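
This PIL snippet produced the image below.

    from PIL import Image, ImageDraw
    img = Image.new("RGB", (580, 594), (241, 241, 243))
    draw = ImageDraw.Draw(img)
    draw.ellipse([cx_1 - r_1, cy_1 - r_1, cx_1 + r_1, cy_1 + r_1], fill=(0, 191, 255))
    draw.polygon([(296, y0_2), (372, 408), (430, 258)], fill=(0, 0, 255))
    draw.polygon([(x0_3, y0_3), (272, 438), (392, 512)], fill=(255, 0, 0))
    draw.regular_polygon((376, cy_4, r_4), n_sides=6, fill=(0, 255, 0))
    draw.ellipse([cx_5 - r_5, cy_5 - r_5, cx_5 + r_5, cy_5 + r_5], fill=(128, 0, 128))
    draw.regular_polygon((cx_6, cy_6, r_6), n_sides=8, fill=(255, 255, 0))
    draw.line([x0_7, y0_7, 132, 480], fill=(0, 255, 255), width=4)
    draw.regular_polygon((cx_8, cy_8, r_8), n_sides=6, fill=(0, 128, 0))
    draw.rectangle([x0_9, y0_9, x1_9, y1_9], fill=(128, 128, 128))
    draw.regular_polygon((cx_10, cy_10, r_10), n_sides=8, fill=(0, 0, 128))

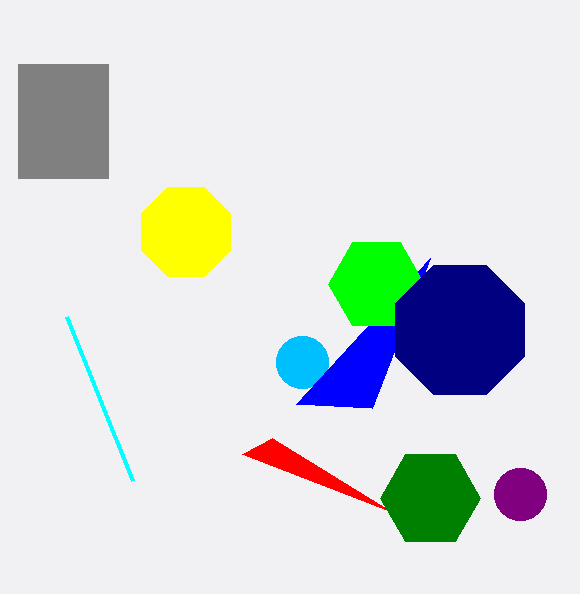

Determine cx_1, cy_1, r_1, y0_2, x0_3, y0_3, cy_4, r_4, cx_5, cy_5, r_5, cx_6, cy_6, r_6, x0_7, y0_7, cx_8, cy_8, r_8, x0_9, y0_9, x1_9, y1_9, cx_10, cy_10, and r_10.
cx_1 = 302
cy_1 = 362
r_1 = 26
y0_2 = 404
x0_3 = 242
y0_3 = 454
cy_4 = 284
r_4 = 48
cx_5 = 520
cy_5 = 494
r_5 = 26
cx_6 = 186
cy_6 = 232
r_6 = 48
x0_7 = 66
y0_7 = 316
cx_8 = 430
cy_8 = 498
r_8 = 50
x0_9 = 18
y0_9 = 64
x1_9 = 108
y1_9 = 178
cx_10 = 460
cy_10 = 330
r_10 = 70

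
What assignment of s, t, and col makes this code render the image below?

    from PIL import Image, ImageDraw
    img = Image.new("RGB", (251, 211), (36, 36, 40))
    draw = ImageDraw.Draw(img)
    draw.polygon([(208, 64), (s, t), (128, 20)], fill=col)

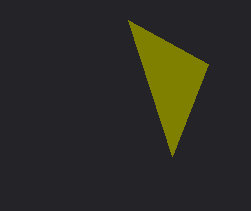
s = 172
t = 156
col = 'olive'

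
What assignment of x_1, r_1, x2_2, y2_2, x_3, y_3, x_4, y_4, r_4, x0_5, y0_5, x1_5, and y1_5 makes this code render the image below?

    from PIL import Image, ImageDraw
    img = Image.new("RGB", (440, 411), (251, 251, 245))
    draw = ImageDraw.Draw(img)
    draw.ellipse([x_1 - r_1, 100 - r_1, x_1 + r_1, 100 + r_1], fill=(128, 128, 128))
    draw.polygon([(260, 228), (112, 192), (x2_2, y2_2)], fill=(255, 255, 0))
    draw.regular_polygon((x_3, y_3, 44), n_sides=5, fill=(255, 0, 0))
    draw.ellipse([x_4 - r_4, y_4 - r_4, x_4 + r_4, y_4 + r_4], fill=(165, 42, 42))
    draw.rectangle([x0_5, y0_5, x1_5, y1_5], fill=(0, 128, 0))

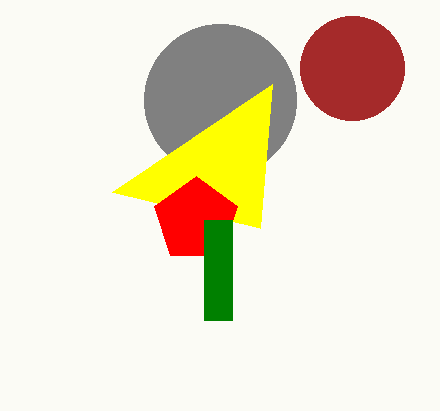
x_1 = 220; r_1 = 76; x2_2 = 272; y2_2 = 84; x_3 = 196; y_3 = 220; x_4 = 352; y_4 = 68; r_4 = 52; x0_5 = 204; y0_5 = 220; x1_5 = 232; y1_5 = 320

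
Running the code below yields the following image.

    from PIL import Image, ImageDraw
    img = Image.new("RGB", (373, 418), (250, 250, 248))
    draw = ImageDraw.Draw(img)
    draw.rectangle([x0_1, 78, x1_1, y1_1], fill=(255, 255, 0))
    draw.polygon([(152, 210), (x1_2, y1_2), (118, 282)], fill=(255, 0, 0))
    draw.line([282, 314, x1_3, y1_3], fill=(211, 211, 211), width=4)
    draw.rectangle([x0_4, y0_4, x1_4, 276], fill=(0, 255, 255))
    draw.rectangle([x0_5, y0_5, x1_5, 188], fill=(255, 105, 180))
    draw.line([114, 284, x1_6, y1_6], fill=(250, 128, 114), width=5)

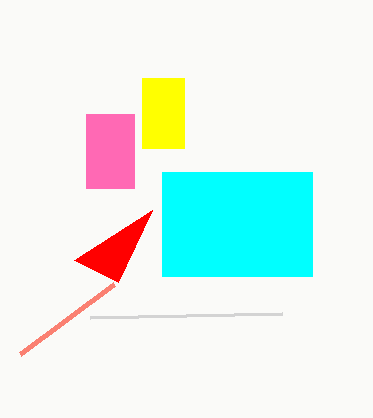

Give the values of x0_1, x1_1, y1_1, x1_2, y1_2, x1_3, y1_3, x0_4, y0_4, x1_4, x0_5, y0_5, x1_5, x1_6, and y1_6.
x0_1 = 142
x1_1 = 184
y1_1 = 148
x1_2 = 74
y1_2 = 260
x1_3 = 90
y1_3 = 318
x0_4 = 162
y0_4 = 172
x1_4 = 312
x0_5 = 86
y0_5 = 114
x1_5 = 134
x1_6 = 20
y1_6 = 354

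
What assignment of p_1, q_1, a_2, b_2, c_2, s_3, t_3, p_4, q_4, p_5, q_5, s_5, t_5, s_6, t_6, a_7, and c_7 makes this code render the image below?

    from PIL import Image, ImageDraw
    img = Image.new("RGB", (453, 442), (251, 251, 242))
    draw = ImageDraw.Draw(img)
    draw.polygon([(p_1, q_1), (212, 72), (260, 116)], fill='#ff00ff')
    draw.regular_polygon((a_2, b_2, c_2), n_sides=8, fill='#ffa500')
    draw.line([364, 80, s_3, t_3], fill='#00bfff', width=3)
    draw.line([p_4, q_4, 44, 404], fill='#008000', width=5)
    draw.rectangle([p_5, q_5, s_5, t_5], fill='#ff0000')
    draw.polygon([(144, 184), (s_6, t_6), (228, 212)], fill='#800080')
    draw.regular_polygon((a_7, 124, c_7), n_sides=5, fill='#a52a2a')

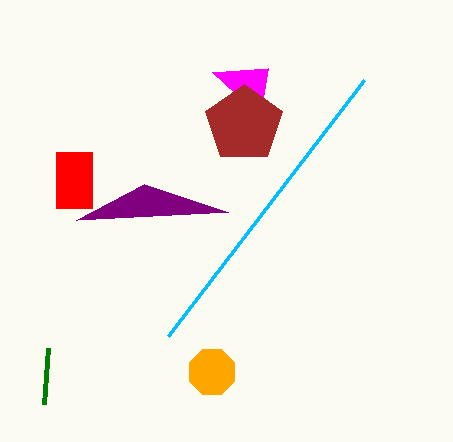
p_1 = 268; q_1 = 68; a_2 = 212; b_2 = 372; c_2 = 24; s_3 = 168; t_3 = 336; p_4 = 48; q_4 = 348; p_5 = 56; q_5 = 152; s_5 = 92; t_5 = 208; s_6 = 76; t_6 = 220; a_7 = 244; c_7 = 40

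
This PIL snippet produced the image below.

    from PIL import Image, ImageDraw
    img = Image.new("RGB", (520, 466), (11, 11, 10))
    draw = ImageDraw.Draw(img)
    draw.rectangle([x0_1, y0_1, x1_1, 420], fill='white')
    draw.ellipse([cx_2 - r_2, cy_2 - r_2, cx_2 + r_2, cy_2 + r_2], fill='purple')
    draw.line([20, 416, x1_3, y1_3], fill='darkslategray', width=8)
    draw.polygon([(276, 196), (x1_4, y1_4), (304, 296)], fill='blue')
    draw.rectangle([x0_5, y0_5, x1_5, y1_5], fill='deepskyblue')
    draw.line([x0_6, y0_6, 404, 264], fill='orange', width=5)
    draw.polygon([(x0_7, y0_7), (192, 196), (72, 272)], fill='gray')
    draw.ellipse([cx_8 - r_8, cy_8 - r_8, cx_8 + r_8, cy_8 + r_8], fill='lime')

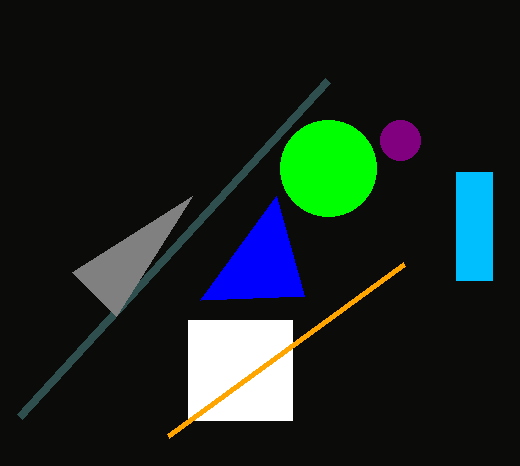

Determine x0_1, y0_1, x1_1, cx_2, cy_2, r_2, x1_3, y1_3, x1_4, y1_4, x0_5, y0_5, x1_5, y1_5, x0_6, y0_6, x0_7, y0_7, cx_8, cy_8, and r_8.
x0_1 = 188; y0_1 = 320; x1_1 = 292; cx_2 = 400; cy_2 = 140; r_2 = 20; x1_3 = 328; y1_3 = 80; x1_4 = 200; y1_4 = 300; x0_5 = 456; y0_5 = 172; x1_5 = 492; y1_5 = 280; x0_6 = 168; y0_6 = 436; x0_7 = 116; y0_7 = 316; cx_8 = 328; cy_8 = 168; r_8 = 48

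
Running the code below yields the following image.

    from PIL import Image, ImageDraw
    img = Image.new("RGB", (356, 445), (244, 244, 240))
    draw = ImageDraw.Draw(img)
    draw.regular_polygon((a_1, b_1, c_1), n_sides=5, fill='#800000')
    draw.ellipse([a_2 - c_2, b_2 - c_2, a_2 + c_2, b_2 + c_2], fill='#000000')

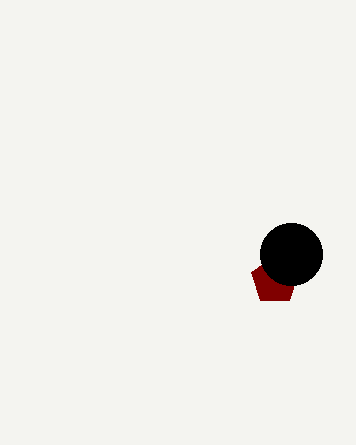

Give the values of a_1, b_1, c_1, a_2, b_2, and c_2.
a_1 = 275
b_1 = 280
c_1 = 25
a_2 = 291
b_2 = 254
c_2 = 31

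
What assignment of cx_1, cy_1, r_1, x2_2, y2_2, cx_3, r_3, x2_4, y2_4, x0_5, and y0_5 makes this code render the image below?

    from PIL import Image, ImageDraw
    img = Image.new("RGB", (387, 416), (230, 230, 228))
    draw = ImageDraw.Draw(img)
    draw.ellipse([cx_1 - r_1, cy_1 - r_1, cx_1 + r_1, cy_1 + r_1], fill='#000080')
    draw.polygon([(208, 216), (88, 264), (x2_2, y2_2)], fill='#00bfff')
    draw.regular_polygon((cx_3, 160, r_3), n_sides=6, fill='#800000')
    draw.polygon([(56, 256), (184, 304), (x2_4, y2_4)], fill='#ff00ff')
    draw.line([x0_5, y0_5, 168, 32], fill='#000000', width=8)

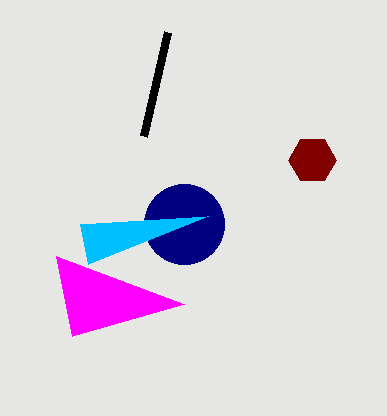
cx_1 = 184, cy_1 = 224, r_1 = 40, x2_2 = 80, y2_2 = 224, cx_3 = 312, r_3 = 24, x2_4 = 72, y2_4 = 336, x0_5 = 144, y0_5 = 136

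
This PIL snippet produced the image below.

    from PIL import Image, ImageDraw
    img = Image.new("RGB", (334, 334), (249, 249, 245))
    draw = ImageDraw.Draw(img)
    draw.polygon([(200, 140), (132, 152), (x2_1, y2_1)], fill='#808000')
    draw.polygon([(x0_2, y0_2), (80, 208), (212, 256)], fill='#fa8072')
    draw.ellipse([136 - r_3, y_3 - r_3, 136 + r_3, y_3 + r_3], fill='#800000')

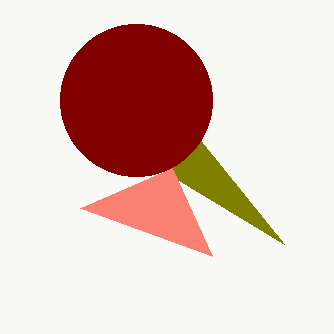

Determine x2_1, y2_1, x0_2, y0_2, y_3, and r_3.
x2_1 = 284; y2_1 = 244; x0_2 = 172; y0_2 = 168; y_3 = 100; r_3 = 76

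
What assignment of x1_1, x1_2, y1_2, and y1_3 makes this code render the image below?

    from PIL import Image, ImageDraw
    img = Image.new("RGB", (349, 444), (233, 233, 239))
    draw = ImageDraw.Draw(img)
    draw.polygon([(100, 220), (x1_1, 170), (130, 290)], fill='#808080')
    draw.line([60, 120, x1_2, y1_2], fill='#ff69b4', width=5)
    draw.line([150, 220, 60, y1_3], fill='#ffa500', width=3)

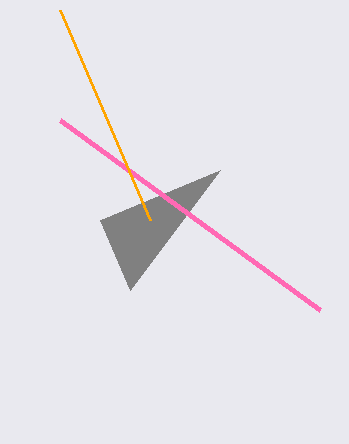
x1_1 = 220; x1_2 = 320; y1_2 = 310; y1_3 = 10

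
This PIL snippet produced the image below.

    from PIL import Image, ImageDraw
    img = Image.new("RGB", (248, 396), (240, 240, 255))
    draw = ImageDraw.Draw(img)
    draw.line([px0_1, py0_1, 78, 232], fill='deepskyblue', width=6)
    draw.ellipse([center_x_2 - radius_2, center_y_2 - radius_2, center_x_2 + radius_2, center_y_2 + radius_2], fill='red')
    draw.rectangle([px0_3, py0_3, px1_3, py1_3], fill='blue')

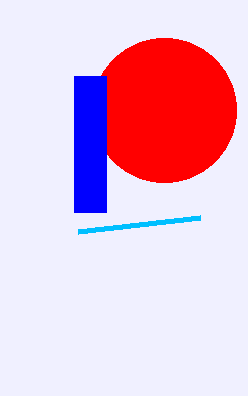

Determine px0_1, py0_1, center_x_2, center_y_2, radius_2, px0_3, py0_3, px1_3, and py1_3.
px0_1 = 200
py0_1 = 218
center_x_2 = 164
center_y_2 = 110
radius_2 = 72
px0_3 = 74
py0_3 = 76
px1_3 = 106
py1_3 = 212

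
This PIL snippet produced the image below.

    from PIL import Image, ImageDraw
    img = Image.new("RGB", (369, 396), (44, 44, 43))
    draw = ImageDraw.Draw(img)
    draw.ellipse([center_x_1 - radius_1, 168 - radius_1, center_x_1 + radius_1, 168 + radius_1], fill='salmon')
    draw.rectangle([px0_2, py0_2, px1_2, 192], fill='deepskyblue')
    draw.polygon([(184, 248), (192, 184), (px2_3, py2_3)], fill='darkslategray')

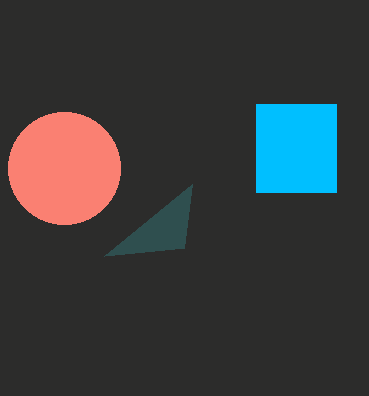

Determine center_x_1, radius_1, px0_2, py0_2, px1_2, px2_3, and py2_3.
center_x_1 = 64, radius_1 = 56, px0_2 = 256, py0_2 = 104, px1_2 = 336, px2_3 = 104, py2_3 = 256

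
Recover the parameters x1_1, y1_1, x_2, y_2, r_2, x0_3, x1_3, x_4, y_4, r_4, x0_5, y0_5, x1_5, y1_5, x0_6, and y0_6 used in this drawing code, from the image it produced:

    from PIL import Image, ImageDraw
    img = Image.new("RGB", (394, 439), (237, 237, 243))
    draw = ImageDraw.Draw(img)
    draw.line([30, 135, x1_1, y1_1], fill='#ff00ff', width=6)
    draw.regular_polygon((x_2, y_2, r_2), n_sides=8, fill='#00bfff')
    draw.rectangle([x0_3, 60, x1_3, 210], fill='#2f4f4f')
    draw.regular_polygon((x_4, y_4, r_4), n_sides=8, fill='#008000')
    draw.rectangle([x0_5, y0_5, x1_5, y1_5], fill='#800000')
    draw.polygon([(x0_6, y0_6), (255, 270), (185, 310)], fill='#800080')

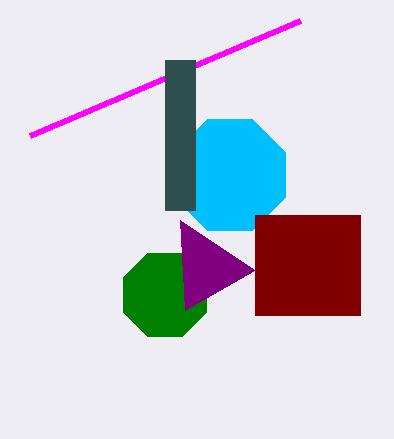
x1_1 = 300; y1_1 = 20; x_2 = 230; y_2 = 175; r_2 = 60; x0_3 = 165; x1_3 = 195; x_4 = 165; y_4 = 295; r_4 = 45; x0_5 = 255; y0_5 = 215; x1_5 = 360; y1_5 = 315; x0_6 = 180; y0_6 = 220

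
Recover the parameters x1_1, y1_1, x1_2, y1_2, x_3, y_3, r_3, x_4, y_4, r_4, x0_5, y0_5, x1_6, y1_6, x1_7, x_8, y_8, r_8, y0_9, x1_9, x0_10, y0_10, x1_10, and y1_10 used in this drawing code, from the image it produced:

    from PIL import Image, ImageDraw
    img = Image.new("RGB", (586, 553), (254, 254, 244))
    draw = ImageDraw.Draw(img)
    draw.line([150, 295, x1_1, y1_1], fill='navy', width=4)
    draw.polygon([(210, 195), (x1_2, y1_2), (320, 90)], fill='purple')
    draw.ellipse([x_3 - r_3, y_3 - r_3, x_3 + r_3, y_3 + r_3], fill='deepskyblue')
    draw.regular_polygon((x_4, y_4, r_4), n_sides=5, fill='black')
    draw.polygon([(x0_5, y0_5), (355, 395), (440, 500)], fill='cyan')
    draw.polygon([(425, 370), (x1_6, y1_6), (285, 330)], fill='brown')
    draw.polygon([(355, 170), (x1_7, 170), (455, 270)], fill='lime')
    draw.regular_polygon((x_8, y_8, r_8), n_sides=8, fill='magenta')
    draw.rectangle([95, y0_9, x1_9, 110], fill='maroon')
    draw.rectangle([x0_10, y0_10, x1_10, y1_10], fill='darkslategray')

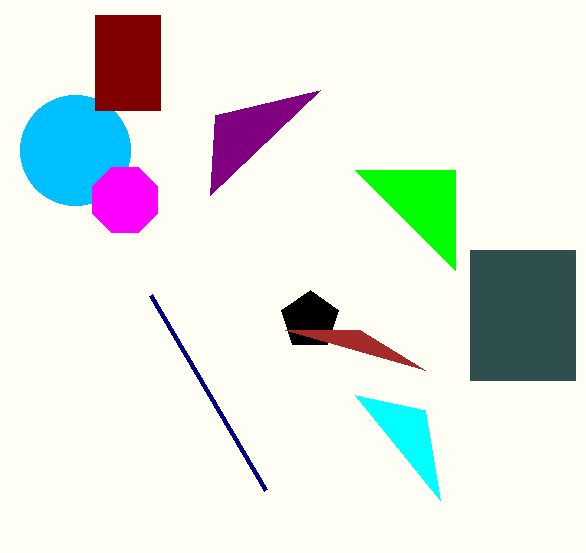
x1_1 = 265
y1_1 = 490
x1_2 = 215
y1_2 = 115
x_3 = 75
y_3 = 150
r_3 = 55
x_4 = 310
y_4 = 320
r_4 = 30
x0_5 = 425
y0_5 = 410
x1_6 = 360
y1_6 = 330
x1_7 = 455
x_8 = 125
y_8 = 200
r_8 = 35
y0_9 = 15
x1_9 = 160
x0_10 = 470
y0_10 = 250
x1_10 = 575
y1_10 = 380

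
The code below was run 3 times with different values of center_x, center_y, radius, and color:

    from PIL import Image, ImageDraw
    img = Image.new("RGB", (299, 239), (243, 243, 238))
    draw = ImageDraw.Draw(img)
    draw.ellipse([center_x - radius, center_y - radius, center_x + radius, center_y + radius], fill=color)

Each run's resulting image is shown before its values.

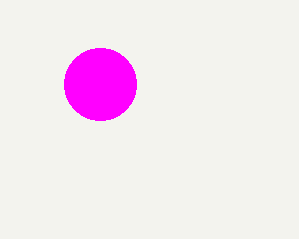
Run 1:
center_x = 100
center_y = 84
radius = 36
color = 'magenta'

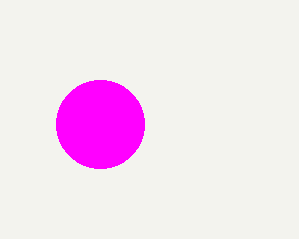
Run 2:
center_x = 100; center_y = 124; radius = 44; color = 'magenta'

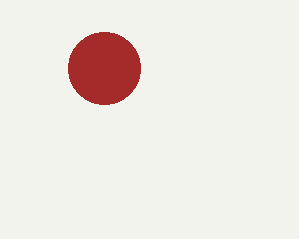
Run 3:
center_x = 104
center_y = 68
radius = 36
color = 'brown'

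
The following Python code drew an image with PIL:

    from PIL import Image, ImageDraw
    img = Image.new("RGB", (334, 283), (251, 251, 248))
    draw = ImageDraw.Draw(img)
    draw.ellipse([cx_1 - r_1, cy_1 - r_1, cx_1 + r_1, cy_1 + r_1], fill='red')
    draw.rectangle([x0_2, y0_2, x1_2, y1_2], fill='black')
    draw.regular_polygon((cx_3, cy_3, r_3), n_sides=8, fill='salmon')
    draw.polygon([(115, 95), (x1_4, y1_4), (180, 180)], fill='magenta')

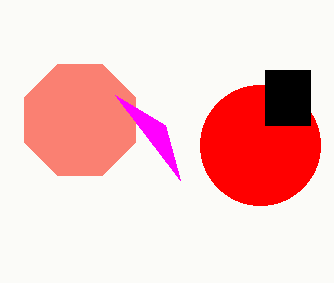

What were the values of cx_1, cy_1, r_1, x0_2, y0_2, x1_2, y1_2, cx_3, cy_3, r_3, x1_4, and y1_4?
cx_1 = 260, cy_1 = 145, r_1 = 60, x0_2 = 265, y0_2 = 70, x1_2 = 310, y1_2 = 125, cx_3 = 80, cy_3 = 120, r_3 = 60, x1_4 = 165, y1_4 = 125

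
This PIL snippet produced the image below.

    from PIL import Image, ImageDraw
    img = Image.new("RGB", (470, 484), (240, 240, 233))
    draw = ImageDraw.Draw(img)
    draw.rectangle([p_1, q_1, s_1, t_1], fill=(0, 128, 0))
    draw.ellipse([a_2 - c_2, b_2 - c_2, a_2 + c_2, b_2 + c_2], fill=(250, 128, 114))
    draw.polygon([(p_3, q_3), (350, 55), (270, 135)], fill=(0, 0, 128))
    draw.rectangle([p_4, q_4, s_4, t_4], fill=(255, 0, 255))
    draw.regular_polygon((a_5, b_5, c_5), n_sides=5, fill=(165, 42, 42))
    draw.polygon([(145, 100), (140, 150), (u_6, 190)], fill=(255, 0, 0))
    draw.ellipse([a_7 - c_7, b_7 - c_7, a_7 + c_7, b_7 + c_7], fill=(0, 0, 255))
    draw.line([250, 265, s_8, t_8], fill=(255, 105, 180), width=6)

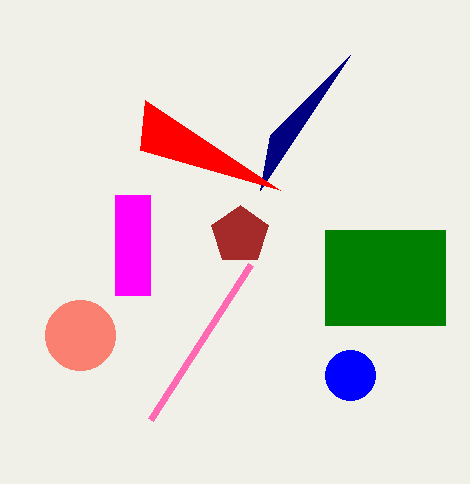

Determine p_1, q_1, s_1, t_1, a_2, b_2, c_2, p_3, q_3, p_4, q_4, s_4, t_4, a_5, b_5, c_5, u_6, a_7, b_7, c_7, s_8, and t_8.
p_1 = 325
q_1 = 230
s_1 = 445
t_1 = 325
a_2 = 80
b_2 = 335
c_2 = 35
p_3 = 260
q_3 = 190
p_4 = 115
q_4 = 195
s_4 = 150
t_4 = 295
a_5 = 240
b_5 = 235
c_5 = 30
u_6 = 280
a_7 = 350
b_7 = 375
c_7 = 25
s_8 = 150
t_8 = 420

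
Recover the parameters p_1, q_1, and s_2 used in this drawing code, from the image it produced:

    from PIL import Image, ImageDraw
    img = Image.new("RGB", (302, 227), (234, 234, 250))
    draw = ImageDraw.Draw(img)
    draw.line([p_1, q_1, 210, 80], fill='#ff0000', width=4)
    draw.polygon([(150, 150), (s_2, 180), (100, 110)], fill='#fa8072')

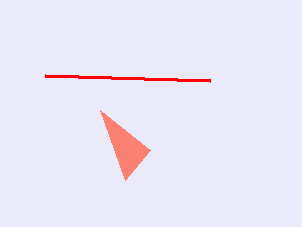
p_1 = 45
q_1 = 75
s_2 = 125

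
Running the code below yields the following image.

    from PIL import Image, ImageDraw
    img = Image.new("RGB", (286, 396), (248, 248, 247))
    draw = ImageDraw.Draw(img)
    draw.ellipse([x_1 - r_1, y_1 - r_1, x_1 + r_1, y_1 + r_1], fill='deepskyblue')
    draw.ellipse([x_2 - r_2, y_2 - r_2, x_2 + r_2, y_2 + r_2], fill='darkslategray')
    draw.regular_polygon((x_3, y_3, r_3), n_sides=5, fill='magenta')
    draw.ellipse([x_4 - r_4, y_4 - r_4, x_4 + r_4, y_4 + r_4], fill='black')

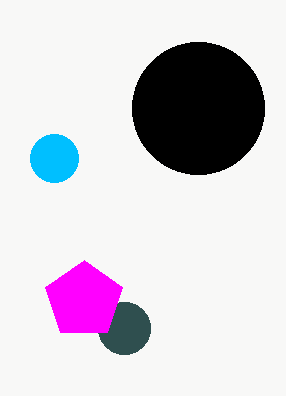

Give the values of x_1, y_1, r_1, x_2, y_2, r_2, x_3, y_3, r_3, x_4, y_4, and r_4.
x_1 = 54; y_1 = 158; r_1 = 24; x_2 = 124; y_2 = 328; r_2 = 26; x_3 = 84; y_3 = 300; r_3 = 40; x_4 = 198; y_4 = 108; r_4 = 66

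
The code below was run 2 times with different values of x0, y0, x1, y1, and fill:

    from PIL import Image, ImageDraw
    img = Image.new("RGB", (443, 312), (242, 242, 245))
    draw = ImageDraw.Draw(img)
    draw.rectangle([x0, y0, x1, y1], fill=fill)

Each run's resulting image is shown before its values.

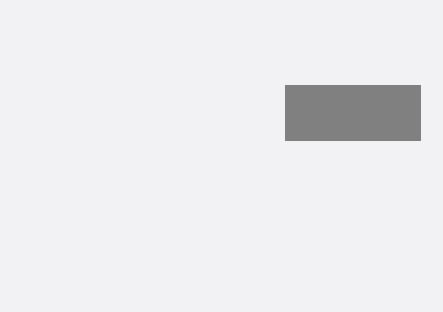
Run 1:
x0 = 285, y0 = 85, x1 = 420, y1 = 140, fill = 'gray'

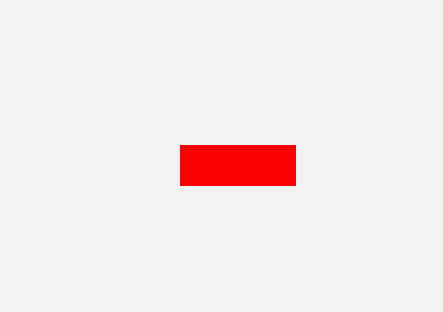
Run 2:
x0 = 180
y0 = 145
x1 = 295
y1 = 185
fill = 'red'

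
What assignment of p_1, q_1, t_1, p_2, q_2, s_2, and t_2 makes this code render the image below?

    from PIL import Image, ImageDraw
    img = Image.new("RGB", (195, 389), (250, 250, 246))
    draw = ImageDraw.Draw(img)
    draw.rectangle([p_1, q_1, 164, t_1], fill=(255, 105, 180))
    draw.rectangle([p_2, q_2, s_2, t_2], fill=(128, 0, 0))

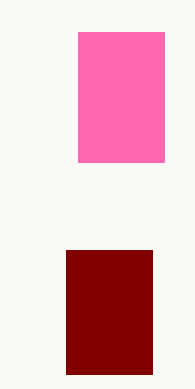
p_1 = 78; q_1 = 32; t_1 = 162; p_2 = 66; q_2 = 250; s_2 = 152; t_2 = 374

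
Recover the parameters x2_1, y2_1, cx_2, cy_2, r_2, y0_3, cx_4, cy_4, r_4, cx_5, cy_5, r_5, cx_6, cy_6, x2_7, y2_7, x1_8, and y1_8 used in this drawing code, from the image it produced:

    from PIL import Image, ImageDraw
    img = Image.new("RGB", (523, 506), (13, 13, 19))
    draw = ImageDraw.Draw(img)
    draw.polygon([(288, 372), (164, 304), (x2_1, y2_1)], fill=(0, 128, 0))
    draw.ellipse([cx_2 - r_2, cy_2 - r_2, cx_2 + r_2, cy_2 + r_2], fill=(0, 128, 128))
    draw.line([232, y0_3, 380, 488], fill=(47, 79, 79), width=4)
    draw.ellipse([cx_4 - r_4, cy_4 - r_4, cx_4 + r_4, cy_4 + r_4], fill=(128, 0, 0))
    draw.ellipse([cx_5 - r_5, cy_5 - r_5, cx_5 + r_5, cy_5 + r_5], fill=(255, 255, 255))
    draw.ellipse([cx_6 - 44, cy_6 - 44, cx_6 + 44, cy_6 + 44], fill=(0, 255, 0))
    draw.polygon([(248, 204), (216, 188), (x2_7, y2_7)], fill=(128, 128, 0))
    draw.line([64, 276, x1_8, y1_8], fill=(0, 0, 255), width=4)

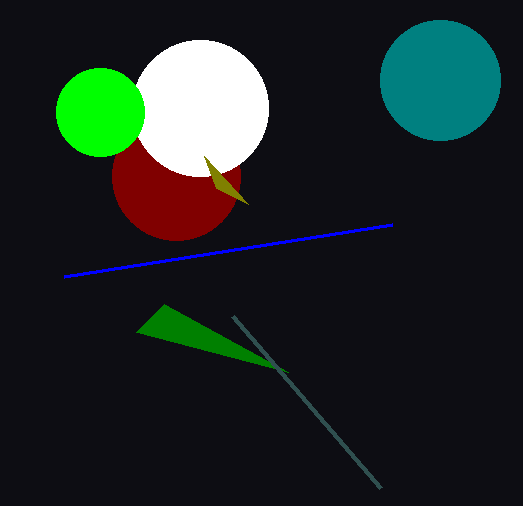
x2_1 = 136; y2_1 = 332; cx_2 = 440; cy_2 = 80; r_2 = 60; y0_3 = 316; cx_4 = 176; cy_4 = 176; r_4 = 64; cx_5 = 200; cy_5 = 108; r_5 = 68; cx_6 = 100; cy_6 = 112; x2_7 = 204; y2_7 = 156; x1_8 = 392; y1_8 = 224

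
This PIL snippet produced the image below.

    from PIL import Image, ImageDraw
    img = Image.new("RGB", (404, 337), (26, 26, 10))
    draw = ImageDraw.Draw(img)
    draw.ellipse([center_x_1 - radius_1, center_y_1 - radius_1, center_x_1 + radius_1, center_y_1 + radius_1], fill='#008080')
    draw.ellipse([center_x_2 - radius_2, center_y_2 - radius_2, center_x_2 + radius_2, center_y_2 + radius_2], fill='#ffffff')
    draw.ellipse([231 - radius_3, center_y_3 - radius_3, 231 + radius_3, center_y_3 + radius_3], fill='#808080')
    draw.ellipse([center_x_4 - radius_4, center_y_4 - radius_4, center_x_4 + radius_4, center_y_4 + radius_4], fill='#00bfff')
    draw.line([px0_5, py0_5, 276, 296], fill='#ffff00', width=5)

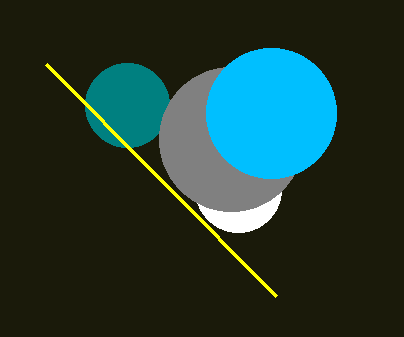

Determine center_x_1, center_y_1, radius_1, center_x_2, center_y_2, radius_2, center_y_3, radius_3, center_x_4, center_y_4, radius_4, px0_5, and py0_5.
center_x_1 = 127
center_y_1 = 105
radius_1 = 42
center_x_2 = 238
center_y_2 = 189
radius_2 = 43
center_y_3 = 139
radius_3 = 72
center_x_4 = 271
center_y_4 = 113
radius_4 = 65
px0_5 = 46
py0_5 = 64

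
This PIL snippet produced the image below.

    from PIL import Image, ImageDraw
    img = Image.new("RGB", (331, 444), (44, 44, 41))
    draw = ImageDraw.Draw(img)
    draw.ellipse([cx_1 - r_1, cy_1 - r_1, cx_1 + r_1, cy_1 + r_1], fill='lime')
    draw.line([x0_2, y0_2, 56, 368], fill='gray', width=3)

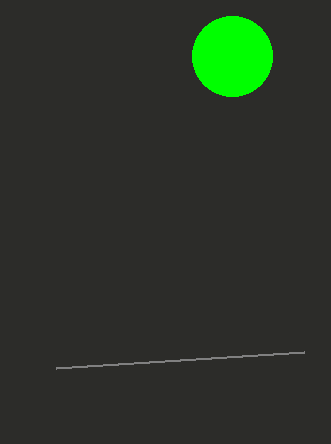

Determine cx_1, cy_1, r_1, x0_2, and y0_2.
cx_1 = 232; cy_1 = 56; r_1 = 40; x0_2 = 304; y0_2 = 352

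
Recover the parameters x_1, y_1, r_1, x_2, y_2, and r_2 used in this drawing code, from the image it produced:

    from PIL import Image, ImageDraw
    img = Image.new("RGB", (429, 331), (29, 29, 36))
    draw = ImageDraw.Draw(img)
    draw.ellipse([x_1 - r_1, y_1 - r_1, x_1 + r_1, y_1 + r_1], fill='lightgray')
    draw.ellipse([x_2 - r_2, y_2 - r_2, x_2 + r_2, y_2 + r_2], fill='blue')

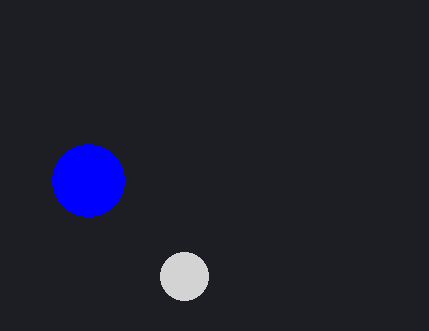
x_1 = 184; y_1 = 276; r_1 = 24; x_2 = 88; y_2 = 180; r_2 = 36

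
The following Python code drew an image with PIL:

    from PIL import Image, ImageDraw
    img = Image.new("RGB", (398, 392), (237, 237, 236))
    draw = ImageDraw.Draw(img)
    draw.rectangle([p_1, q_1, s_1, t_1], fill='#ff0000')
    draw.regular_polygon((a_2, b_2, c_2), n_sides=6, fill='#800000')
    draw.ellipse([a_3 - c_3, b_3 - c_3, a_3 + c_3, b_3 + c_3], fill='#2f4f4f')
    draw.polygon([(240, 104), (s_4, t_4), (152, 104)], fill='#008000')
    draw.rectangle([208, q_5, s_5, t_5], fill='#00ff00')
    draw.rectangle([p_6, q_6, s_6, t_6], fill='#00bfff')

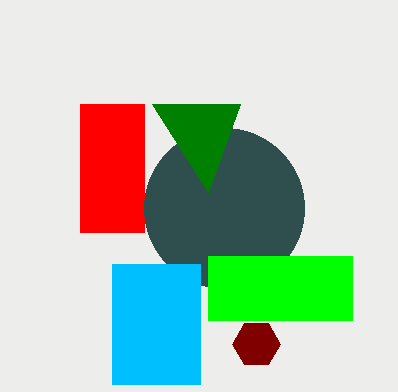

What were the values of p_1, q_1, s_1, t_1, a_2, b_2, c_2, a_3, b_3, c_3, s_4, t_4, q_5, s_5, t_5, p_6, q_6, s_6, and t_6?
p_1 = 80
q_1 = 104
s_1 = 144
t_1 = 232
a_2 = 256
b_2 = 344
c_2 = 24
a_3 = 224
b_3 = 208
c_3 = 80
s_4 = 208
t_4 = 192
q_5 = 256
s_5 = 352
t_5 = 320
p_6 = 112
q_6 = 264
s_6 = 200
t_6 = 384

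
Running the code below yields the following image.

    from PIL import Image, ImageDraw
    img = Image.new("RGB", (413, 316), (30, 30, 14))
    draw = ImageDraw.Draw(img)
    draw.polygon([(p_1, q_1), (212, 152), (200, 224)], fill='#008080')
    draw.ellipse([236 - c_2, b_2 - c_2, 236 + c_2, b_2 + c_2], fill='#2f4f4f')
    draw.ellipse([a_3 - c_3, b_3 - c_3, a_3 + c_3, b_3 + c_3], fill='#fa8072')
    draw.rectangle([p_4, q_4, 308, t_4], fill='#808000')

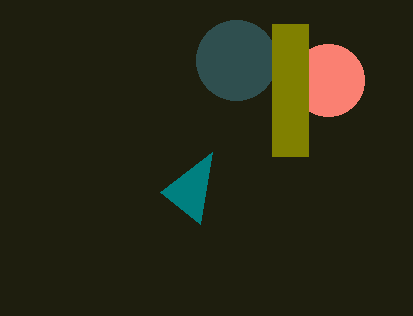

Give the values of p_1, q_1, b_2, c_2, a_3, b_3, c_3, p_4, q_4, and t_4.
p_1 = 160
q_1 = 192
b_2 = 60
c_2 = 40
a_3 = 328
b_3 = 80
c_3 = 36
p_4 = 272
q_4 = 24
t_4 = 156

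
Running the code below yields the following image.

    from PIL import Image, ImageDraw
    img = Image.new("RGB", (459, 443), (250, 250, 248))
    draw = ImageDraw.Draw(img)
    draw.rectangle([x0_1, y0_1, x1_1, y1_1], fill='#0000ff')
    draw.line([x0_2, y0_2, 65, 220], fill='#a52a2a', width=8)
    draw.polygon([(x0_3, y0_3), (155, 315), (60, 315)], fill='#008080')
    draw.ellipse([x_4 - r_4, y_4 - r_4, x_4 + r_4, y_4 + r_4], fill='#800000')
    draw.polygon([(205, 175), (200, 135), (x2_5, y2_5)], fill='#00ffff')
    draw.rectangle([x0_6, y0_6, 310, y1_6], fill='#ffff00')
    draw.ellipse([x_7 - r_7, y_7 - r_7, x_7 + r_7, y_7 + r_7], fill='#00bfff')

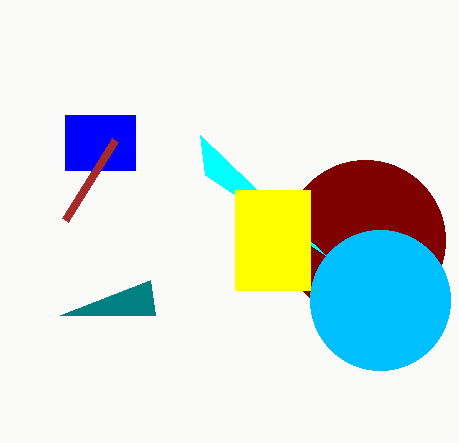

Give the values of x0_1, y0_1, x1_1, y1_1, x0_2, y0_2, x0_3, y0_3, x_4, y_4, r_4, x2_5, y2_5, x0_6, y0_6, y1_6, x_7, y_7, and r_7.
x0_1 = 65
y0_1 = 115
x1_1 = 135
y1_1 = 170
x0_2 = 115
y0_2 = 140
x0_3 = 150
y0_3 = 280
x_4 = 365
y_4 = 240
r_4 = 80
x2_5 = 325
y2_5 = 255
x0_6 = 235
y0_6 = 190
y1_6 = 290
x_7 = 380
y_7 = 300
r_7 = 70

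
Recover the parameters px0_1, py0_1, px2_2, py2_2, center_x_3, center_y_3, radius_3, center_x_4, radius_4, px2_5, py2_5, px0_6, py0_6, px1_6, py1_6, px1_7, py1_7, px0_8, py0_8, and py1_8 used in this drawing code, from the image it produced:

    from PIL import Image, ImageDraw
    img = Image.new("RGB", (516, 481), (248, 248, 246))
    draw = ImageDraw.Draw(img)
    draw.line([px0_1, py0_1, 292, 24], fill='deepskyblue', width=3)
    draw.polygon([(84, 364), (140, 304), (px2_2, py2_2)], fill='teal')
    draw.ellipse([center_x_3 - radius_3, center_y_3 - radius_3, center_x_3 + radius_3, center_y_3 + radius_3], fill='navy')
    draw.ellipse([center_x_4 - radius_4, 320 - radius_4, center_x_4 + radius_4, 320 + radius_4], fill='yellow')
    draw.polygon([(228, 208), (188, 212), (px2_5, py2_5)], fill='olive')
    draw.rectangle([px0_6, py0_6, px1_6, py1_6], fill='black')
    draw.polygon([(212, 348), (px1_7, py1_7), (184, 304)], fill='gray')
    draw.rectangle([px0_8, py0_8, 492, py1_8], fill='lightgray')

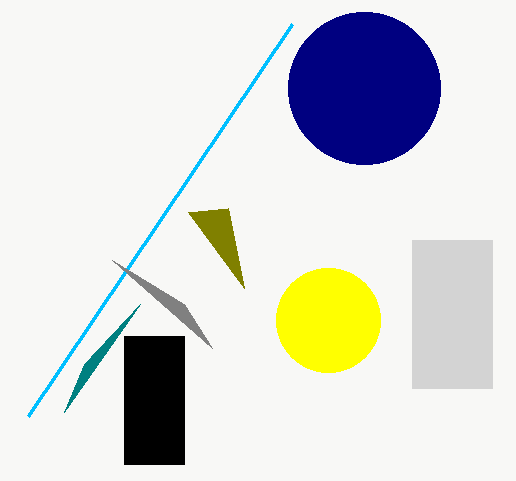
px0_1 = 28, py0_1 = 416, px2_2 = 64, py2_2 = 412, center_x_3 = 364, center_y_3 = 88, radius_3 = 76, center_x_4 = 328, radius_4 = 52, px2_5 = 244, py2_5 = 288, px0_6 = 124, py0_6 = 336, px1_6 = 184, py1_6 = 464, px1_7 = 112, py1_7 = 260, px0_8 = 412, py0_8 = 240, py1_8 = 388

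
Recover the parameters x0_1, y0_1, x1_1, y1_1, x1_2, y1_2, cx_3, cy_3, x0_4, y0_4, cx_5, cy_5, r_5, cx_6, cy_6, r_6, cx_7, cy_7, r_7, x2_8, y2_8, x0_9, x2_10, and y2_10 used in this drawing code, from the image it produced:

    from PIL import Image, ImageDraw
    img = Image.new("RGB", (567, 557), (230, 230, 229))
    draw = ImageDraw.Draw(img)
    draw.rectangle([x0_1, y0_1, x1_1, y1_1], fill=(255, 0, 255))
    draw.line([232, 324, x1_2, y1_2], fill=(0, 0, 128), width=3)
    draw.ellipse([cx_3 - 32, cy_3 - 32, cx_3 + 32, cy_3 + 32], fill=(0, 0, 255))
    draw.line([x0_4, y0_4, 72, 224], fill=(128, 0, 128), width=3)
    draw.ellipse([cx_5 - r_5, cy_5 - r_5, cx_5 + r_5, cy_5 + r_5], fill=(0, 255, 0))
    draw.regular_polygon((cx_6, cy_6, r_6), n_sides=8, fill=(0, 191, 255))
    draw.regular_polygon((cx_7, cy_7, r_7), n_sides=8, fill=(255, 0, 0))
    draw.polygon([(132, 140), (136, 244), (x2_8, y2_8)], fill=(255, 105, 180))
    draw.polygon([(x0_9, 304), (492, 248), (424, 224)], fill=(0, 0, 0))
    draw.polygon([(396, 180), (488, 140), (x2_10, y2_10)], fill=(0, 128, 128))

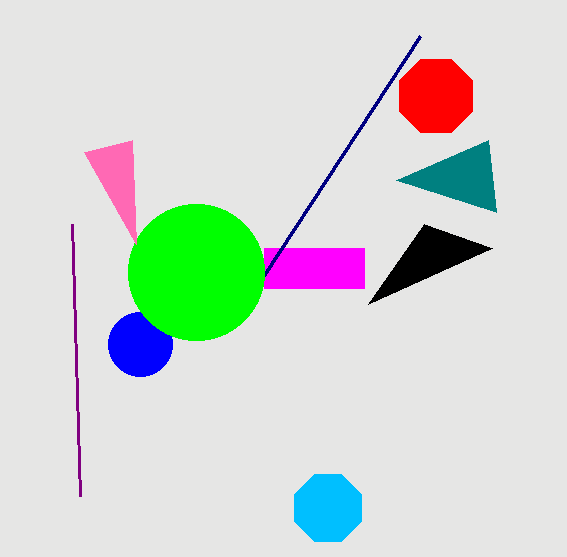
x0_1 = 264; y0_1 = 248; x1_1 = 364; y1_1 = 288; x1_2 = 420; y1_2 = 36; cx_3 = 140; cy_3 = 344; x0_4 = 80; y0_4 = 496; cx_5 = 196; cy_5 = 272; r_5 = 68; cx_6 = 328; cy_6 = 508; r_6 = 36; cx_7 = 436; cy_7 = 96; r_7 = 40; x2_8 = 84; y2_8 = 152; x0_9 = 368; x2_10 = 496; y2_10 = 212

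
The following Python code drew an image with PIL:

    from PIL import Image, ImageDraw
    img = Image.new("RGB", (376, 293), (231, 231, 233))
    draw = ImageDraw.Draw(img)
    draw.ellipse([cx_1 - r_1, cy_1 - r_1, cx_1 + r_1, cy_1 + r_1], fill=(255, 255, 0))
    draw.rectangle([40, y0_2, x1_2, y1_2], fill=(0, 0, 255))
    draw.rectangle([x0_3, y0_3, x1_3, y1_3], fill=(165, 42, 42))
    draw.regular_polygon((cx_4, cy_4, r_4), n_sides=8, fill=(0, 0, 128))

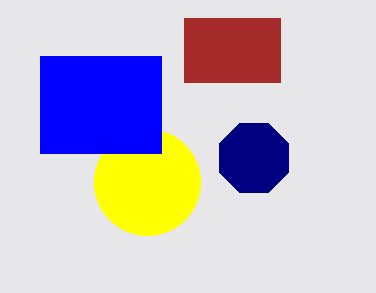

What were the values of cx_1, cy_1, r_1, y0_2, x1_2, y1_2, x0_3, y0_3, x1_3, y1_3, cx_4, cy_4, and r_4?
cx_1 = 147; cy_1 = 182; r_1 = 53; y0_2 = 56; x1_2 = 161; y1_2 = 153; x0_3 = 184; y0_3 = 18; x1_3 = 280; y1_3 = 82; cx_4 = 254; cy_4 = 158; r_4 = 37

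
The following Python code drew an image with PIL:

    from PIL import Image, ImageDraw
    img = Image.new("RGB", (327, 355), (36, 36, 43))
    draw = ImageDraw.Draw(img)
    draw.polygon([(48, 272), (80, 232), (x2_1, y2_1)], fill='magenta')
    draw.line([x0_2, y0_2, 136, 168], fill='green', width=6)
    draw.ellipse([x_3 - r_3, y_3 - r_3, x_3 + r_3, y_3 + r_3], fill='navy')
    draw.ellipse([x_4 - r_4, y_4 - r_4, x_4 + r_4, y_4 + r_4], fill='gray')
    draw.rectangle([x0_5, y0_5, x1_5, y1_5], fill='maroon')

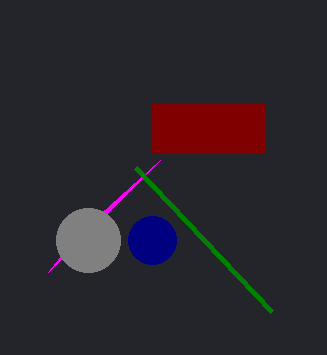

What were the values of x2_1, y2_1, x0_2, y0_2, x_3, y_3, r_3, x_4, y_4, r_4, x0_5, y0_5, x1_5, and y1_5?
x2_1 = 160, y2_1 = 160, x0_2 = 272, y0_2 = 312, x_3 = 152, y_3 = 240, r_3 = 24, x_4 = 88, y_4 = 240, r_4 = 32, x0_5 = 152, y0_5 = 104, x1_5 = 264, y1_5 = 152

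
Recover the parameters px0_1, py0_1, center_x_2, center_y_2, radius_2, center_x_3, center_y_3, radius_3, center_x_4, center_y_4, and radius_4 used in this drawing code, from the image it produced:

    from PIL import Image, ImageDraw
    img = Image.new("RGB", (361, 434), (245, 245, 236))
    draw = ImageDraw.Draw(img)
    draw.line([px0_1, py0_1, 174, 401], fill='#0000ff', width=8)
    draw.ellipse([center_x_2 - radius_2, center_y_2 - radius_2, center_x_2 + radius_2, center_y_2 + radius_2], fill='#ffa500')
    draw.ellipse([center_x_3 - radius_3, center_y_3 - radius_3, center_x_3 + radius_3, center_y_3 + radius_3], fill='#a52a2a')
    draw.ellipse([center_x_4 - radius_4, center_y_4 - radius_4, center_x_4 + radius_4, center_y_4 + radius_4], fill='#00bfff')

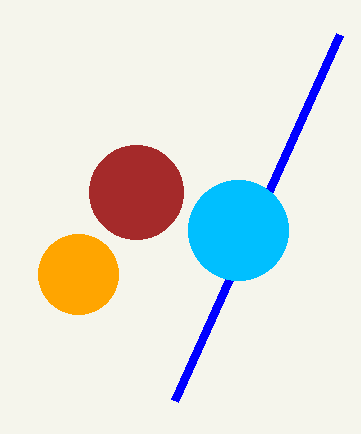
px0_1 = 339
py0_1 = 35
center_x_2 = 78
center_y_2 = 274
radius_2 = 40
center_x_3 = 136
center_y_3 = 192
radius_3 = 47
center_x_4 = 238
center_y_4 = 230
radius_4 = 50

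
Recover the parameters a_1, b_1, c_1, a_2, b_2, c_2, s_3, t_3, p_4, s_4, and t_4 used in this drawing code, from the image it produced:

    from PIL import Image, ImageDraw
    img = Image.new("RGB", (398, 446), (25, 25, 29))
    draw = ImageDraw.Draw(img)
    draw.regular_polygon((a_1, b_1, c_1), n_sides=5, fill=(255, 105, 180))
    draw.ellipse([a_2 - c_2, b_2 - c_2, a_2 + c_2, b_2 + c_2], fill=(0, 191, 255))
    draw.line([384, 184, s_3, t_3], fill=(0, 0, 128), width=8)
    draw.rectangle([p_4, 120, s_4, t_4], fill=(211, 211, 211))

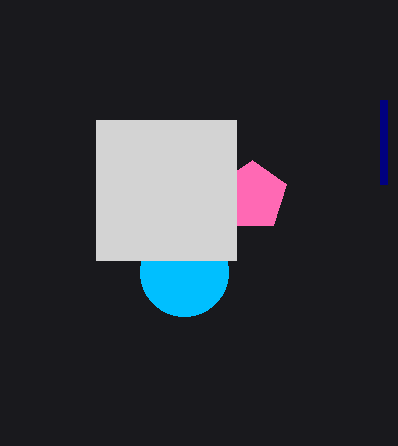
a_1 = 252, b_1 = 196, c_1 = 36, a_2 = 184, b_2 = 272, c_2 = 44, s_3 = 384, t_3 = 100, p_4 = 96, s_4 = 236, t_4 = 260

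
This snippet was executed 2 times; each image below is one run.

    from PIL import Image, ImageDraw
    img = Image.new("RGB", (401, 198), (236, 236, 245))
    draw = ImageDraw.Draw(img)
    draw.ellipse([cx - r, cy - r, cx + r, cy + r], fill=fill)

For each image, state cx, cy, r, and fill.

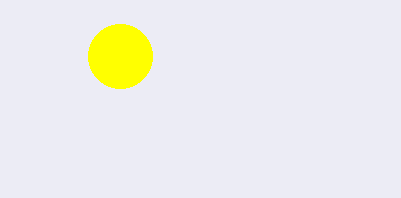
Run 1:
cx = 120; cy = 56; r = 32; fill = 'yellow'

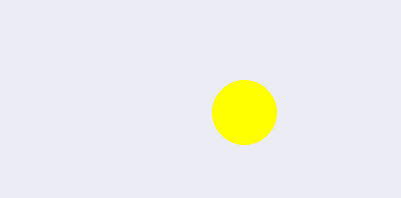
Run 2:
cx = 244, cy = 112, r = 32, fill = 'yellow'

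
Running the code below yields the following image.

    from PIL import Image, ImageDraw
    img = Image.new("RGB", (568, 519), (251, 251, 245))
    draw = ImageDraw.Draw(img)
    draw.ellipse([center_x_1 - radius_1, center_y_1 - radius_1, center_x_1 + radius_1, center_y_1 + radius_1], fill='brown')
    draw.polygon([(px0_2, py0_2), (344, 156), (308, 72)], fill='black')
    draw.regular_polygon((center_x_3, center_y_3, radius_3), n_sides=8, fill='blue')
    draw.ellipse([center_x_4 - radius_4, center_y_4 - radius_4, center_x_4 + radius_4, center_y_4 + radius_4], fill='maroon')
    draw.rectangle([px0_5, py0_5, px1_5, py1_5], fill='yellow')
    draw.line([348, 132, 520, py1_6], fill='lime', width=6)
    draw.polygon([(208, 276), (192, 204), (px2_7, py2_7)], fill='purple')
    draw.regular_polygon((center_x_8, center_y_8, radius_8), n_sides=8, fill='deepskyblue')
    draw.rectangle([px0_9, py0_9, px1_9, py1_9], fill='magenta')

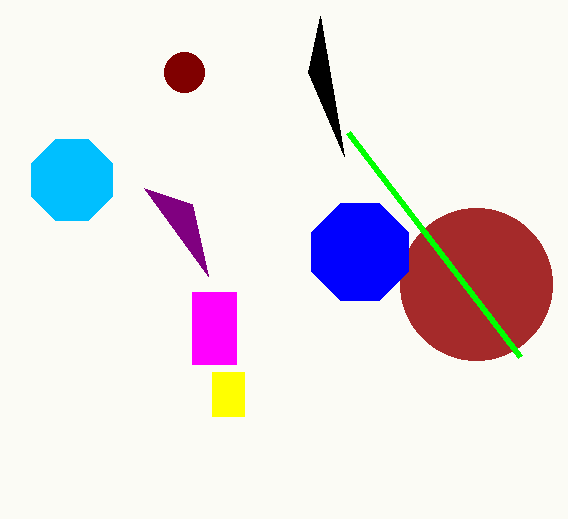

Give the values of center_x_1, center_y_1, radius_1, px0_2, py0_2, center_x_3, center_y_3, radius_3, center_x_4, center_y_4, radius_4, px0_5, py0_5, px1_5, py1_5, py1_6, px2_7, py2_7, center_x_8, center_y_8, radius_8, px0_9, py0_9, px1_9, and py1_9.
center_x_1 = 476, center_y_1 = 284, radius_1 = 76, px0_2 = 320, py0_2 = 16, center_x_3 = 360, center_y_3 = 252, radius_3 = 52, center_x_4 = 184, center_y_4 = 72, radius_4 = 20, px0_5 = 212, py0_5 = 372, px1_5 = 244, py1_5 = 416, py1_6 = 356, px2_7 = 144, py2_7 = 188, center_x_8 = 72, center_y_8 = 180, radius_8 = 44, px0_9 = 192, py0_9 = 292, px1_9 = 236, py1_9 = 364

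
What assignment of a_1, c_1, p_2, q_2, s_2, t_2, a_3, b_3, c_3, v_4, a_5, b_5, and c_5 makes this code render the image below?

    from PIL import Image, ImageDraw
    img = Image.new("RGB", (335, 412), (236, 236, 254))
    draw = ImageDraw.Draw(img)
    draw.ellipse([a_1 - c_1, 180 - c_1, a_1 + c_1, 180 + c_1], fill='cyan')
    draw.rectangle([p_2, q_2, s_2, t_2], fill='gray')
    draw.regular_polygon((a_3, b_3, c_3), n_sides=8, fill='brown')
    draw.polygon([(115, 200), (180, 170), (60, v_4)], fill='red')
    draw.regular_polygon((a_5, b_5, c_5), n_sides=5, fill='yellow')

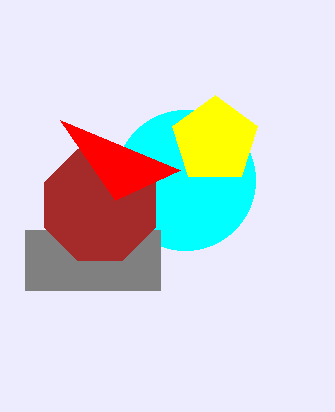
a_1 = 185
c_1 = 70
p_2 = 25
q_2 = 230
s_2 = 160
t_2 = 290
a_3 = 100
b_3 = 205
c_3 = 60
v_4 = 120
a_5 = 215
b_5 = 140
c_5 = 45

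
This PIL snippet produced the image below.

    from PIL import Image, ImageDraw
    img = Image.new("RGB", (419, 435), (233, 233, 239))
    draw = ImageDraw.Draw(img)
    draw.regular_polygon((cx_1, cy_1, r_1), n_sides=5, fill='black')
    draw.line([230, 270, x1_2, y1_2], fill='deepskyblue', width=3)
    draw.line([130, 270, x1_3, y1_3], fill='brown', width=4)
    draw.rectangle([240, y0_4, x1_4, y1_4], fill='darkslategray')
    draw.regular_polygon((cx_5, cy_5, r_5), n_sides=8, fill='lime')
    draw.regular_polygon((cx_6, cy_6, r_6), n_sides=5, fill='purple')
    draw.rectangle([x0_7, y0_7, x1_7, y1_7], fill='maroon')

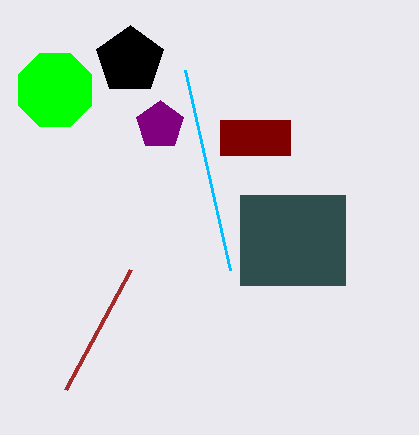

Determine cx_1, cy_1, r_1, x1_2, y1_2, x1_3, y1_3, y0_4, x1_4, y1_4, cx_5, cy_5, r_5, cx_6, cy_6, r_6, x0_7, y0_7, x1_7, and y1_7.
cx_1 = 130; cy_1 = 60; r_1 = 35; x1_2 = 185; y1_2 = 70; x1_3 = 65; y1_3 = 390; y0_4 = 195; x1_4 = 345; y1_4 = 285; cx_5 = 55; cy_5 = 90; r_5 = 40; cx_6 = 160; cy_6 = 125; r_6 = 25; x0_7 = 220; y0_7 = 120; x1_7 = 290; y1_7 = 155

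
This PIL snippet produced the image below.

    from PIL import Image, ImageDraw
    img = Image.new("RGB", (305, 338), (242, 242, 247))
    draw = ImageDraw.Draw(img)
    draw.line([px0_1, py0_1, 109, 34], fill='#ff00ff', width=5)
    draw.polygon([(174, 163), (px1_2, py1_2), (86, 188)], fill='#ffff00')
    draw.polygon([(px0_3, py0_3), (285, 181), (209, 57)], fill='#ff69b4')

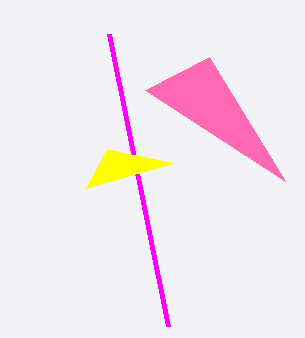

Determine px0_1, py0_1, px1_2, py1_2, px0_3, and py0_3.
px0_1 = 168, py0_1 = 326, px1_2 = 107, py1_2 = 149, px0_3 = 145, py0_3 = 90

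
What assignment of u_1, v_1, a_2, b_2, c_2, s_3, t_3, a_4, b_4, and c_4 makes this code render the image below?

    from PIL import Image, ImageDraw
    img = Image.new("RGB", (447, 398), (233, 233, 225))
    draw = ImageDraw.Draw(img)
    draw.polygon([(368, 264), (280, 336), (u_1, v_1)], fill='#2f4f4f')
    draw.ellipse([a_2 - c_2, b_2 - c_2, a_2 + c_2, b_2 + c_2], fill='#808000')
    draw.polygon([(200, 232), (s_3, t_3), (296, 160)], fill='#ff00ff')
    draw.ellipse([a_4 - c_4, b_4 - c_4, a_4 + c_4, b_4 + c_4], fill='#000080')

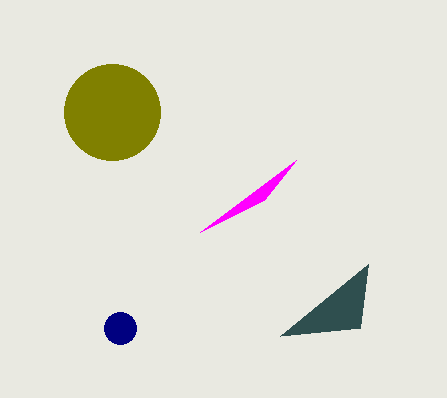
u_1 = 360, v_1 = 328, a_2 = 112, b_2 = 112, c_2 = 48, s_3 = 264, t_3 = 200, a_4 = 120, b_4 = 328, c_4 = 16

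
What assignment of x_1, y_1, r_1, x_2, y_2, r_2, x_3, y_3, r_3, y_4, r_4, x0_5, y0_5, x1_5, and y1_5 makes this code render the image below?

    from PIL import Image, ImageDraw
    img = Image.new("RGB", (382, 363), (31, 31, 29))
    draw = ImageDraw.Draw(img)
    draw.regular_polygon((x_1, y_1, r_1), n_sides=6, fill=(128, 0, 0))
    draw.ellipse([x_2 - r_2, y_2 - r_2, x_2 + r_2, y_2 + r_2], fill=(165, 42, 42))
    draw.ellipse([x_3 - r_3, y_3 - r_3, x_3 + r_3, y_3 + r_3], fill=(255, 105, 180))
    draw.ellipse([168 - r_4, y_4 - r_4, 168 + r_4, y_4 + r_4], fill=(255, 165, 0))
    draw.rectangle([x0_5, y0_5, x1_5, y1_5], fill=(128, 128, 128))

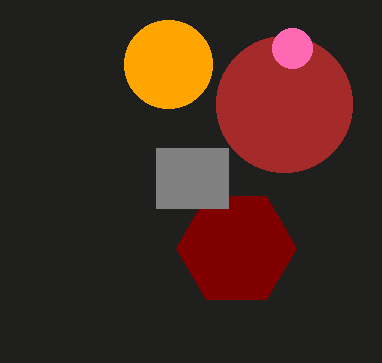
x_1 = 236
y_1 = 248
r_1 = 60
x_2 = 284
y_2 = 104
r_2 = 68
x_3 = 292
y_3 = 48
r_3 = 20
y_4 = 64
r_4 = 44
x0_5 = 156
y0_5 = 148
x1_5 = 228
y1_5 = 208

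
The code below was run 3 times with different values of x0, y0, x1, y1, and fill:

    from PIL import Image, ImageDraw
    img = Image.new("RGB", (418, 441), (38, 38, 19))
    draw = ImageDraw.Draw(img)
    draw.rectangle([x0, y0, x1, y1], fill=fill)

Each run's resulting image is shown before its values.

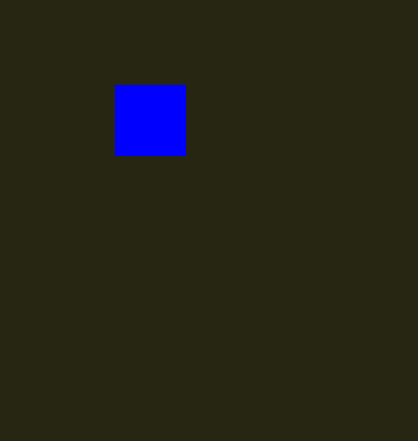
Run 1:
x0 = 115, y0 = 85, x1 = 185, y1 = 155, fill = 'blue'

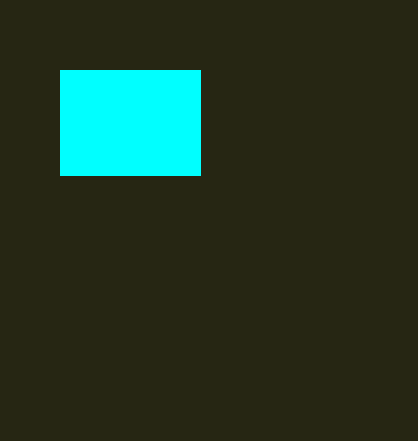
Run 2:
x0 = 60
y0 = 70
x1 = 200
y1 = 175
fill = 'cyan'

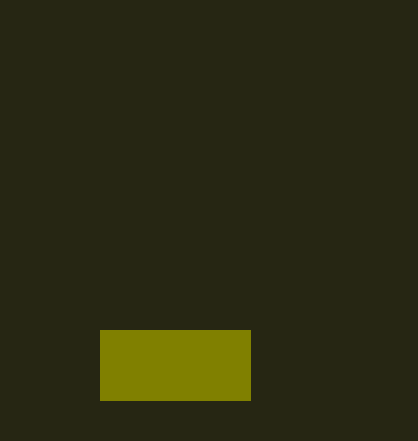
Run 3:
x0 = 100, y0 = 330, x1 = 250, y1 = 400, fill = 'olive'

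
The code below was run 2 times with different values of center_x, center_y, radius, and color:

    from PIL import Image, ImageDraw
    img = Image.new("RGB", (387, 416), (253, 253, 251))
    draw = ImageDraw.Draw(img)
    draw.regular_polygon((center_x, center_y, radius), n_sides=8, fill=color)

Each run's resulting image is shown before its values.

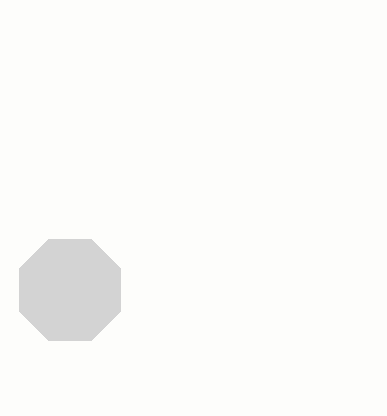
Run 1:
center_x = 70
center_y = 290
radius = 55
color = 'lightgray'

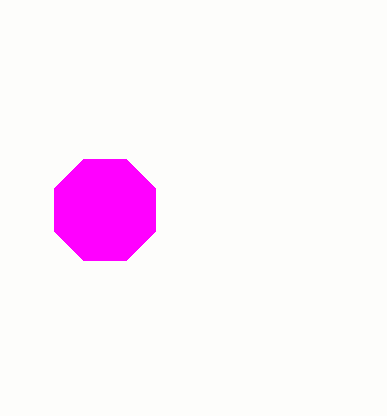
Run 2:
center_x = 105; center_y = 210; radius = 55; color = 'magenta'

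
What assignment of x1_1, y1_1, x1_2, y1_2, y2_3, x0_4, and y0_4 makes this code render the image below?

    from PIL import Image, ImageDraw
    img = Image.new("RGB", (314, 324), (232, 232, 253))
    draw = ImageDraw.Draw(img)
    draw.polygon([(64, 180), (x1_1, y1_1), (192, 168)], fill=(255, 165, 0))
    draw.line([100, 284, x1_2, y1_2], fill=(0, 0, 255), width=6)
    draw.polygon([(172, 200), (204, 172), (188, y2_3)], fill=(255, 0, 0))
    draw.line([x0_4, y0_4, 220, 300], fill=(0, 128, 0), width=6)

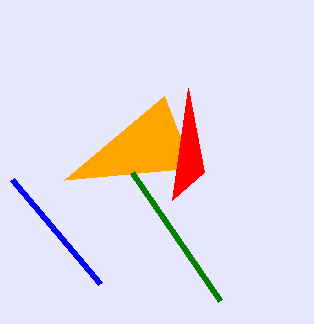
x1_1 = 164
y1_1 = 96
x1_2 = 12
y1_2 = 180
y2_3 = 88
x0_4 = 132
y0_4 = 172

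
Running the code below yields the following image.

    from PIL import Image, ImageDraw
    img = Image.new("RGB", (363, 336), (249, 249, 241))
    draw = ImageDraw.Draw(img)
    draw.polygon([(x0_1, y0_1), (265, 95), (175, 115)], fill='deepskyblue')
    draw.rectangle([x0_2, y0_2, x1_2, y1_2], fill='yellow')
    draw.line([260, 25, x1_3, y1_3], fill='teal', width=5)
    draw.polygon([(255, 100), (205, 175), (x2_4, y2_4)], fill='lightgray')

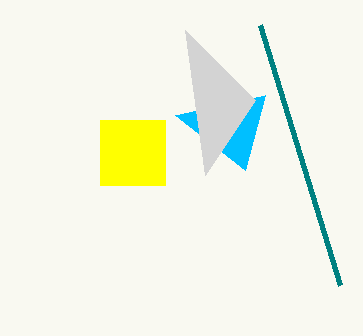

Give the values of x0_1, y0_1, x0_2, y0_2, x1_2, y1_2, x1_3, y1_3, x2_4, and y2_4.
x0_1 = 245
y0_1 = 170
x0_2 = 100
y0_2 = 120
x1_2 = 165
y1_2 = 185
x1_3 = 340
y1_3 = 285
x2_4 = 185
y2_4 = 30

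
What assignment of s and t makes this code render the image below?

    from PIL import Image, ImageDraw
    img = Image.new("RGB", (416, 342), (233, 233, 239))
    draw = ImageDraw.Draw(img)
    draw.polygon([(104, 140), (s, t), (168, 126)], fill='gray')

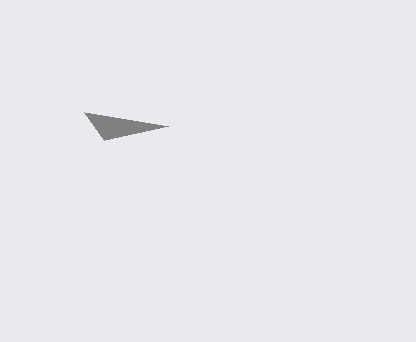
s = 84, t = 112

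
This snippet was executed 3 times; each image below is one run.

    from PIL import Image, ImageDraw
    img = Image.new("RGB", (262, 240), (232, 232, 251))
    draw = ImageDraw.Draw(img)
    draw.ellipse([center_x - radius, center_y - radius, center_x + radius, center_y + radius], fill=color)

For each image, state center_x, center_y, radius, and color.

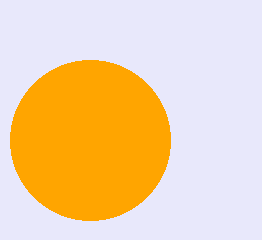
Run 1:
center_x = 90; center_y = 140; radius = 80; color = 'orange'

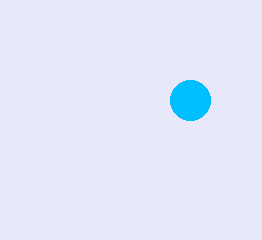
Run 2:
center_x = 190
center_y = 100
radius = 20
color = 'deepskyblue'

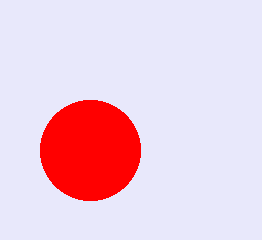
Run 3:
center_x = 90
center_y = 150
radius = 50
color = 'red'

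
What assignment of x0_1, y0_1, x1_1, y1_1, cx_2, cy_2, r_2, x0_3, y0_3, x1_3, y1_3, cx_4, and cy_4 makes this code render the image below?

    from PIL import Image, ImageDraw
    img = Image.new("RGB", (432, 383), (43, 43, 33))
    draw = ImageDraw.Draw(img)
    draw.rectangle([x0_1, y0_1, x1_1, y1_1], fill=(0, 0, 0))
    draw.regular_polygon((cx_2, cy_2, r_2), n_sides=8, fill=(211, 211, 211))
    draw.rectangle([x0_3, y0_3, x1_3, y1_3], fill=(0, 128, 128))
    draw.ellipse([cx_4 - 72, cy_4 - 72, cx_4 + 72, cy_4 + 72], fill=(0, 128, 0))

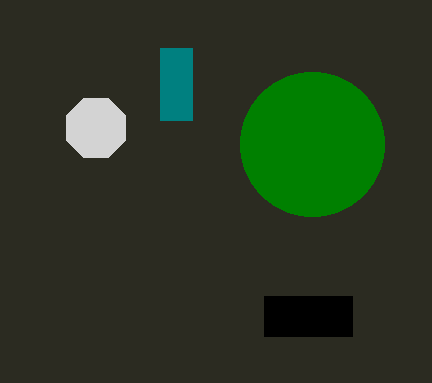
x0_1 = 264, y0_1 = 296, x1_1 = 352, y1_1 = 336, cx_2 = 96, cy_2 = 128, r_2 = 32, x0_3 = 160, y0_3 = 48, x1_3 = 192, y1_3 = 120, cx_4 = 312, cy_4 = 144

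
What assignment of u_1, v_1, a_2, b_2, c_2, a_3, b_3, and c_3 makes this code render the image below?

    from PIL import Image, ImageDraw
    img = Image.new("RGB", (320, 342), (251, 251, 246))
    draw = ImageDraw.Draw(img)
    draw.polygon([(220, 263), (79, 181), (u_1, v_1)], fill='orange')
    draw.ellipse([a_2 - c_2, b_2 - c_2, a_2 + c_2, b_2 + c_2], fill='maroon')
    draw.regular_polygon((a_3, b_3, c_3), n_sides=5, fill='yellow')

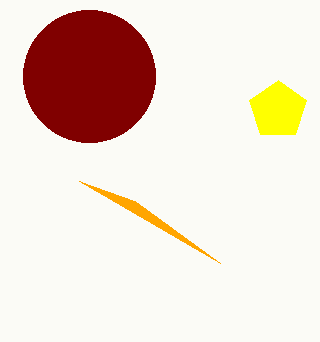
u_1 = 135, v_1 = 201, a_2 = 89, b_2 = 76, c_2 = 66, a_3 = 278, b_3 = 110, c_3 = 30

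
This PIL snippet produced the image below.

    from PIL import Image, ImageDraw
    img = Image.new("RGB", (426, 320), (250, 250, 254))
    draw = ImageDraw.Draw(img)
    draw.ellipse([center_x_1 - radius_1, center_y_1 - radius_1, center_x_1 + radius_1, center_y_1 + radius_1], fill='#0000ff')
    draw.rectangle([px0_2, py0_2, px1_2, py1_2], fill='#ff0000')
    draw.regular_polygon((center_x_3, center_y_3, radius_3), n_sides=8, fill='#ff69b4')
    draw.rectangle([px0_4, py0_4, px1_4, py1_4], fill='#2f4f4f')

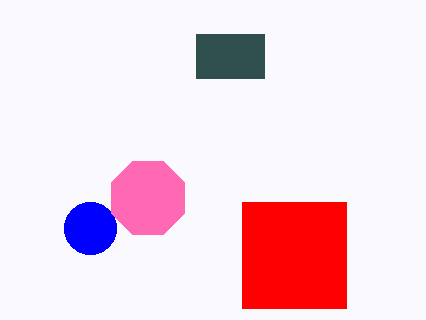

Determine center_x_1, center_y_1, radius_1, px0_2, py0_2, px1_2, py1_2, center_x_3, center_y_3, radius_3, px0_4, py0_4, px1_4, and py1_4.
center_x_1 = 90
center_y_1 = 228
radius_1 = 26
px0_2 = 242
py0_2 = 202
px1_2 = 346
py1_2 = 308
center_x_3 = 148
center_y_3 = 198
radius_3 = 40
px0_4 = 196
py0_4 = 34
px1_4 = 264
py1_4 = 78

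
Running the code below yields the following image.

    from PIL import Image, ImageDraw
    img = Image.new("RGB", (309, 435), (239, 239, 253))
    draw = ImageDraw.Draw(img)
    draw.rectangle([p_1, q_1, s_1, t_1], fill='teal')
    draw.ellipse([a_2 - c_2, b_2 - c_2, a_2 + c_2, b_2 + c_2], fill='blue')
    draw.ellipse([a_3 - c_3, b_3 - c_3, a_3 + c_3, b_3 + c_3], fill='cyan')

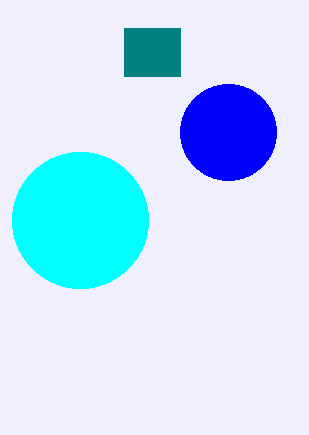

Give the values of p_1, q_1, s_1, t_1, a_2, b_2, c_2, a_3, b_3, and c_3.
p_1 = 124; q_1 = 28; s_1 = 180; t_1 = 76; a_2 = 228; b_2 = 132; c_2 = 48; a_3 = 80; b_3 = 220; c_3 = 68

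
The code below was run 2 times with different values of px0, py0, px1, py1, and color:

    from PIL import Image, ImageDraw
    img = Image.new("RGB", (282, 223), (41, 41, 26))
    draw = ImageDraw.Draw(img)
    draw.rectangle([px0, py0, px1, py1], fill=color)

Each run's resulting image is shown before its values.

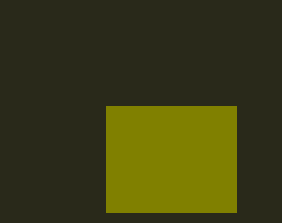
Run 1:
px0 = 106, py0 = 106, px1 = 236, py1 = 212, color = 'olive'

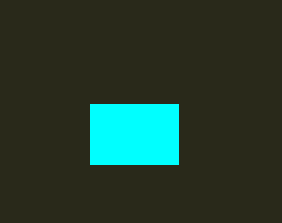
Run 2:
px0 = 90
py0 = 104
px1 = 178
py1 = 164
color = 'cyan'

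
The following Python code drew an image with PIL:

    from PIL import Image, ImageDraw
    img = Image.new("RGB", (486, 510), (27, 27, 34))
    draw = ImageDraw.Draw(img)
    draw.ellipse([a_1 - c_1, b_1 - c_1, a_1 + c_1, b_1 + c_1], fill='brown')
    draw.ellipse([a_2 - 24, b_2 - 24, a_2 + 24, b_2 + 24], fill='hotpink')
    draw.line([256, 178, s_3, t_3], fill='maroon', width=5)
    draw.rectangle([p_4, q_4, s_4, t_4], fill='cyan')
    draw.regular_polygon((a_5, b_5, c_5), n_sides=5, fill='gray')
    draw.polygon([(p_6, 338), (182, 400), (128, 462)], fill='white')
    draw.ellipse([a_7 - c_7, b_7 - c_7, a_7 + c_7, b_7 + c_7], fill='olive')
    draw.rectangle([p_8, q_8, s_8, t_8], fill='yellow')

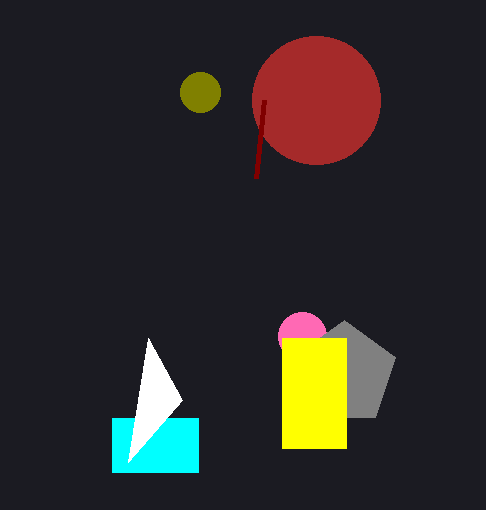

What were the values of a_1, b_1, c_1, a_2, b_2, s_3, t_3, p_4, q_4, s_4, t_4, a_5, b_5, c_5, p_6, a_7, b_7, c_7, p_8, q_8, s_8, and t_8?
a_1 = 316, b_1 = 100, c_1 = 64, a_2 = 302, b_2 = 336, s_3 = 264, t_3 = 100, p_4 = 112, q_4 = 418, s_4 = 198, t_4 = 472, a_5 = 344, b_5 = 374, c_5 = 54, p_6 = 148, a_7 = 200, b_7 = 92, c_7 = 20, p_8 = 282, q_8 = 338, s_8 = 346, t_8 = 448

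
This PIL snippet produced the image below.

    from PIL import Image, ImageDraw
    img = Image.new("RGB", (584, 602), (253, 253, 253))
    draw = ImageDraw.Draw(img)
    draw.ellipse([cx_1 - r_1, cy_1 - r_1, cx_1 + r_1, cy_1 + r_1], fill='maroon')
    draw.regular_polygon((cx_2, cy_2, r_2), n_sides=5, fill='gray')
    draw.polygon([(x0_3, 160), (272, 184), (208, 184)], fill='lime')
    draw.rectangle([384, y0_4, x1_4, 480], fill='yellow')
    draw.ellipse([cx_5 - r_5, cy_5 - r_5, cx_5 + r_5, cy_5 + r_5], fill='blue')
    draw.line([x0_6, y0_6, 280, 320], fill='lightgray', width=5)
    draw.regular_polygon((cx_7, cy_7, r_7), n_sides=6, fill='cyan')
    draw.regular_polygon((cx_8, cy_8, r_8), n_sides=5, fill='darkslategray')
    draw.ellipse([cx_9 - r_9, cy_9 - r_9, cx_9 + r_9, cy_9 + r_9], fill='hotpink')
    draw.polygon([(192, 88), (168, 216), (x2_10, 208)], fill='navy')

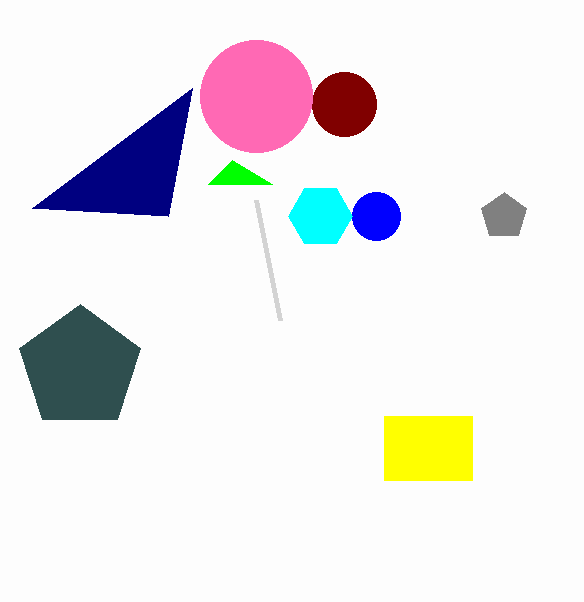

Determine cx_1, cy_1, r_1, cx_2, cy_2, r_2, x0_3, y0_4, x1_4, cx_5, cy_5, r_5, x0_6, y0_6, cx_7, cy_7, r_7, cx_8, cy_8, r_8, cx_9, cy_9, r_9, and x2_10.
cx_1 = 344
cy_1 = 104
r_1 = 32
cx_2 = 504
cy_2 = 216
r_2 = 24
x0_3 = 232
y0_4 = 416
x1_4 = 472
cx_5 = 376
cy_5 = 216
r_5 = 24
x0_6 = 256
y0_6 = 200
cx_7 = 320
cy_7 = 216
r_7 = 32
cx_8 = 80
cy_8 = 368
r_8 = 64
cx_9 = 256
cy_9 = 96
r_9 = 56
x2_10 = 32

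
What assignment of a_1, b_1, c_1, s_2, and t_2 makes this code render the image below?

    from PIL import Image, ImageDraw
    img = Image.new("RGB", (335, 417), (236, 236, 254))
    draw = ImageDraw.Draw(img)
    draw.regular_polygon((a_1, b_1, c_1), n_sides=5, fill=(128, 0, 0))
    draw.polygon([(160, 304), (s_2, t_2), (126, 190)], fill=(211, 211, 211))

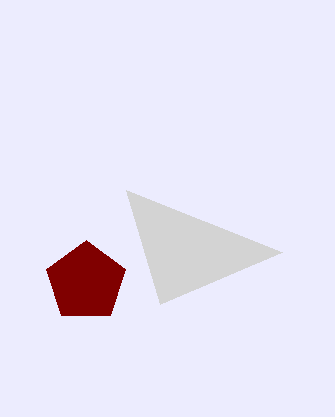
a_1 = 86
b_1 = 282
c_1 = 42
s_2 = 282
t_2 = 252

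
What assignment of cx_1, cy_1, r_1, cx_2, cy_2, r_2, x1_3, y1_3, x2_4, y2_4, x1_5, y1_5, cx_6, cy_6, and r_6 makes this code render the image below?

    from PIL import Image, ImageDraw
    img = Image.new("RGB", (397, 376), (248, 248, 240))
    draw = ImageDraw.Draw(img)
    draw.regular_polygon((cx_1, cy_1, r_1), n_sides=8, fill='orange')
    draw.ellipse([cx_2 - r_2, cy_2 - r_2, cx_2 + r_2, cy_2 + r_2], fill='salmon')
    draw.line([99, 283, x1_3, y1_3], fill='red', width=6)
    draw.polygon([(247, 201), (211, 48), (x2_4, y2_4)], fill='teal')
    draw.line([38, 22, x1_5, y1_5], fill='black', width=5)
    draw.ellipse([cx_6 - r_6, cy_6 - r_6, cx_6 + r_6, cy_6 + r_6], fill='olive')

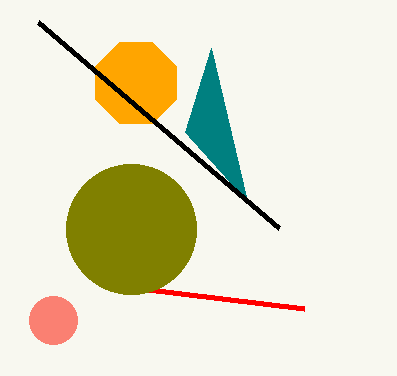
cx_1 = 136, cy_1 = 83, r_1 = 44, cx_2 = 53, cy_2 = 320, r_2 = 24, x1_3 = 304, y1_3 = 308, x2_4 = 185, y2_4 = 132, x1_5 = 279, y1_5 = 228, cx_6 = 131, cy_6 = 229, r_6 = 65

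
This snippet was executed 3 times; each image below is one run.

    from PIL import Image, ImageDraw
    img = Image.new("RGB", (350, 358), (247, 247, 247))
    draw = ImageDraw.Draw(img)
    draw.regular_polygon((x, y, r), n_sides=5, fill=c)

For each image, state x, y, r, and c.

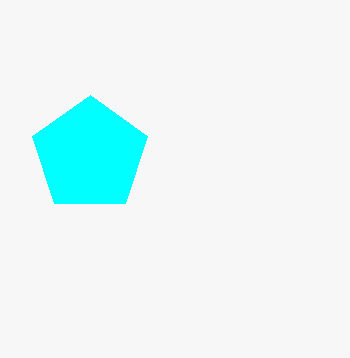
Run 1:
x = 90; y = 155; r = 60; c = 'cyan'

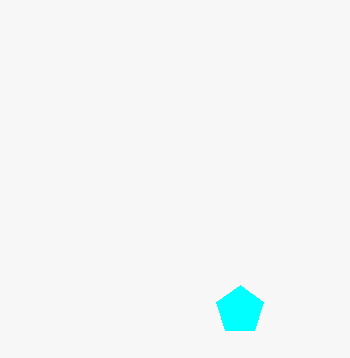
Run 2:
x = 240
y = 310
r = 25
c = 'cyan'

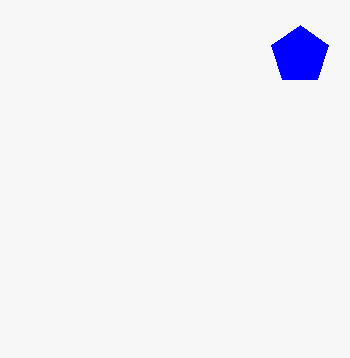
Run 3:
x = 300; y = 55; r = 30; c = 'blue'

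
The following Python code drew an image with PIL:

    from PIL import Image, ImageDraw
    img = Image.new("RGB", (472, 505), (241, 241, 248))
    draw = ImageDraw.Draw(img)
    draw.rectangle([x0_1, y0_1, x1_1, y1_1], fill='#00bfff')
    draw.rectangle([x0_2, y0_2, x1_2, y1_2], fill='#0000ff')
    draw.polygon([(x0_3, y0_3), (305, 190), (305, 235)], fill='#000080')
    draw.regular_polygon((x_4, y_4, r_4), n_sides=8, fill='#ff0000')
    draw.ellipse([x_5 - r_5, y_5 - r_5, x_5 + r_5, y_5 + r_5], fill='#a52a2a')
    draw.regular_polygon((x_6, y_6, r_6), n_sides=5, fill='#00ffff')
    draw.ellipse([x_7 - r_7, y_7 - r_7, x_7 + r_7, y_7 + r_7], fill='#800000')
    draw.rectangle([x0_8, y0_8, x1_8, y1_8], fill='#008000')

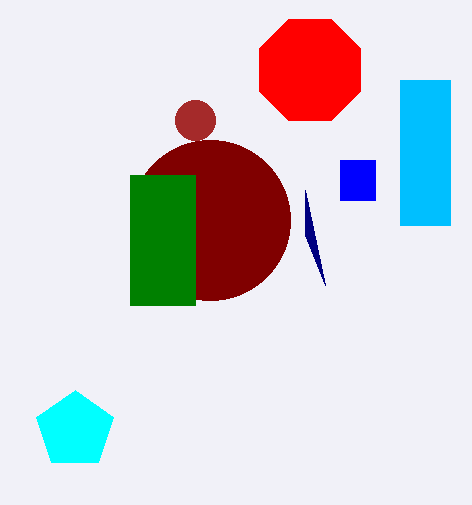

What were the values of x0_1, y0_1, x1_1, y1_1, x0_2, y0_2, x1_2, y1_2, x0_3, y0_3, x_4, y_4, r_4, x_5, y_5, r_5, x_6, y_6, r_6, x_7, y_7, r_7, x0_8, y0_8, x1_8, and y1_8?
x0_1 = 400
y0_1 = 80
x1_1 = 450
y1_1 = 225
x0_2 = 340
y0_2 = 160
x1_2 = 375
y1_2 = 200
x0_3 = 325
y0_3 = 285
x_4 = 310
y_4 = 70
r_4 = 55
x_5 = 195
y_5 = 120
r_5 = 20
x_6 = 75
y_6 = 430
r_6 = 40
x_7 = 210
y_7 = 220
r_7 = 80
x0_8 = 130
y0_8 = 175
x1_8 = 195
y1_8 = 305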